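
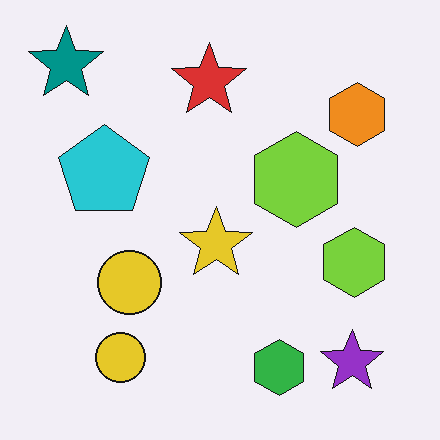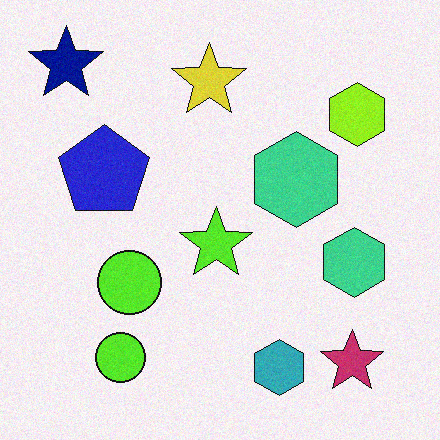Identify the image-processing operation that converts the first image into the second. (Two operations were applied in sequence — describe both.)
Hue-shifted by a small amount, then degraded with light additive noise.

Every shape's color has rotated by the same amount around the hue wheel — a uniform hue shift. Random speckle covers the whole image, including the flat background.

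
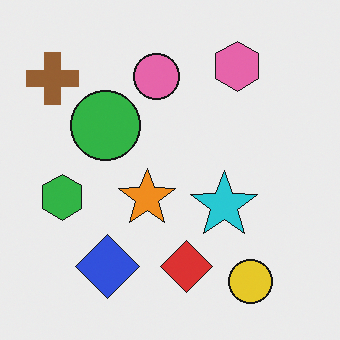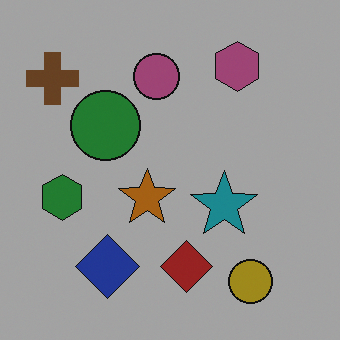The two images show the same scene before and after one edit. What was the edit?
Darkened a lot.

Every pixel — background and shapes alike — is uniformly darkened.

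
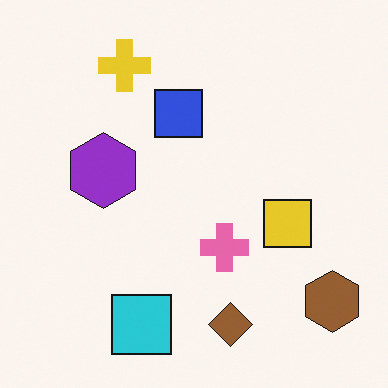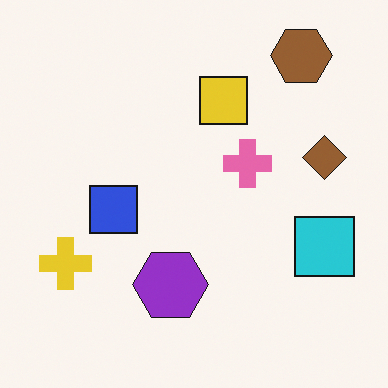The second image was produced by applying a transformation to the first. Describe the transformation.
The transformation is: rotated 90° counter-clockwise.

The brown hexagon sits in the bottom-right of the first image and the top-right of the second — consistent with a whole-image 90° counter-clockwise rotation.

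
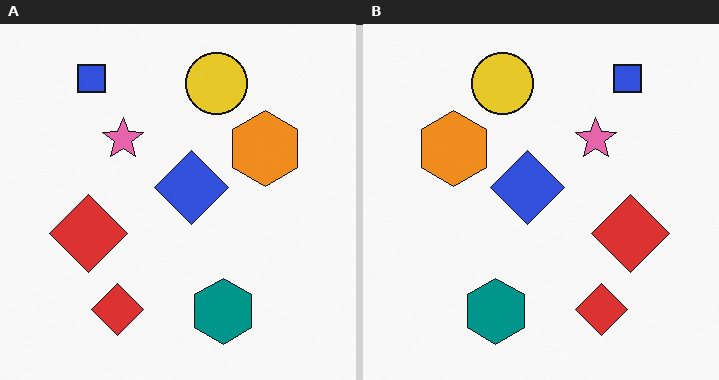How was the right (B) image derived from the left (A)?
The transformation is: flipped horizontally (left ↔ right).

The blue square is in the top-left of the left (A) image and the top-right of the right (B) — shapes on opposite sides of the vertical midline have swapped in a mirror flip.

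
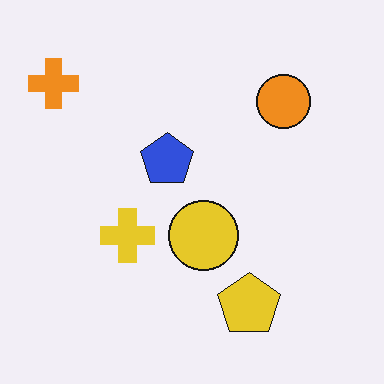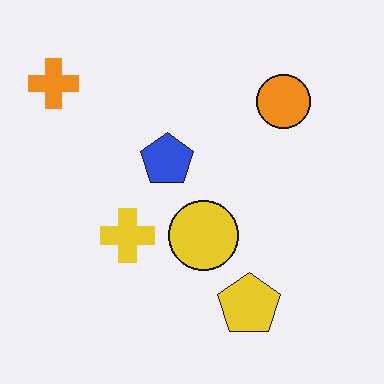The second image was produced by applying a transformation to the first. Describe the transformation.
This is the original image given moderate JPEG compression.

Blocky 8×8 compression artifacts appear around shape edges and the flat background shows ringing — characteristic JPEG degradation.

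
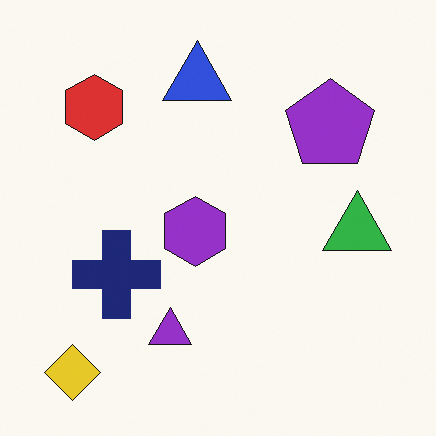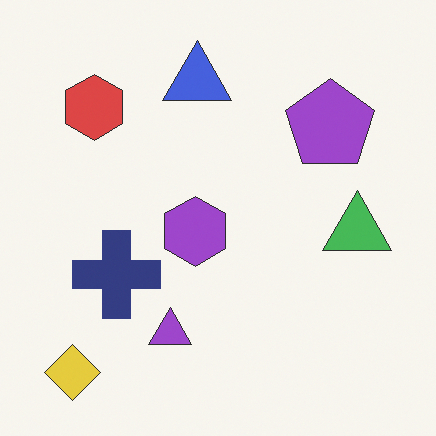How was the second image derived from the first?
It was given slightly reduced contrast.

Tones are pushed toward mid-grey across the whole image — a global contrast change.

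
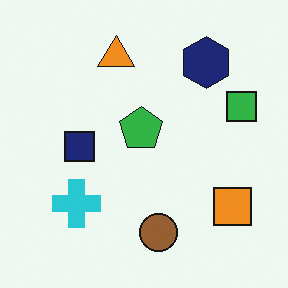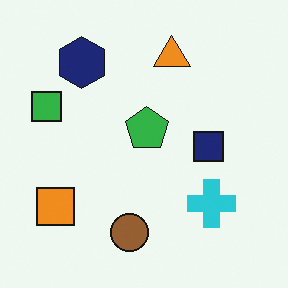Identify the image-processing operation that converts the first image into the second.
The second image is the first flipped horizontally (left ↔ right).

The green square is in the right of the first image and the left of the second — shapes on opposite sides of the vertical midline have swapped in a mirror flip.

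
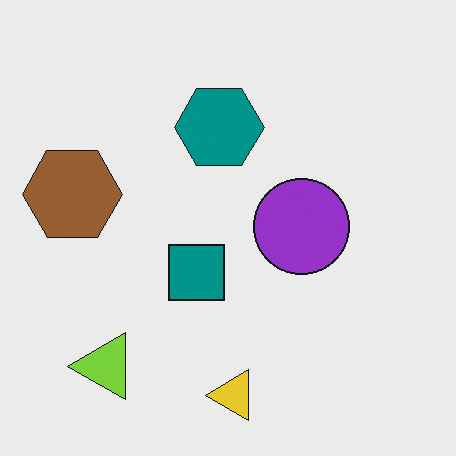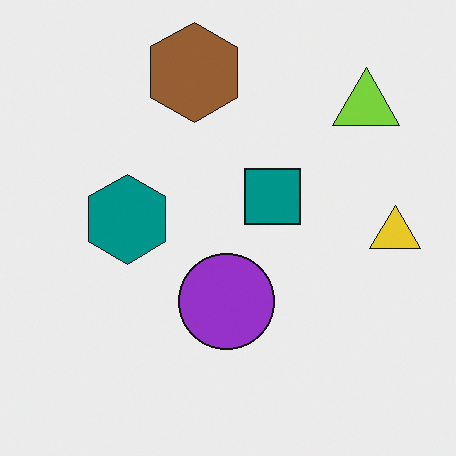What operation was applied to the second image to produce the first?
The first image is the second transposed (reflected across the top-left ↔ bottom-right diagonal).

Shapes have swapped their row and column positions — what was in the top-right is now in the bottom-left — a diagonal reflection.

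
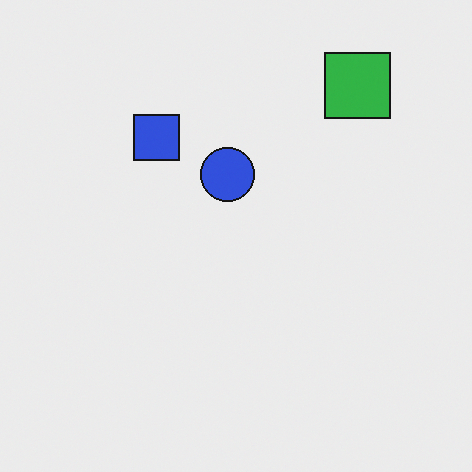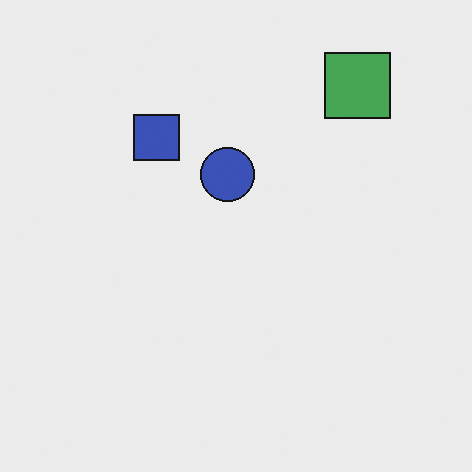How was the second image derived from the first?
This is the original image slightly desaturated.

All colors are more muted and greyish — a global saturation change.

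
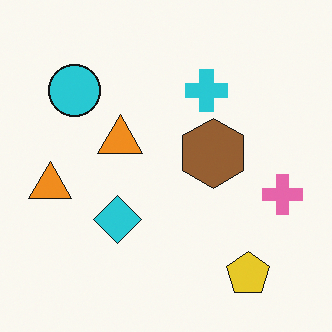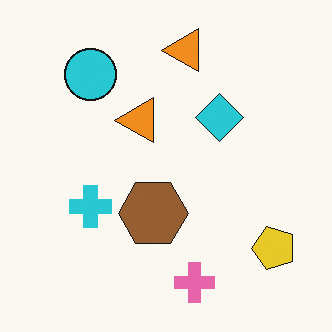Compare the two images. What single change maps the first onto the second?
The transformation is: transposed (reflected across the top-left ↔ bottom-right diagonal).

Shapes have swapped their row and column positions — what was in the top-right is now in the bottom-left — a diagonal reflection.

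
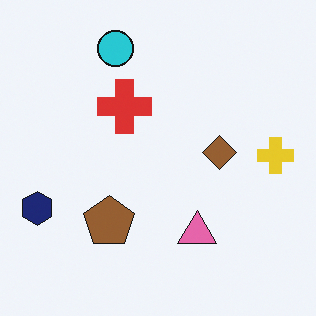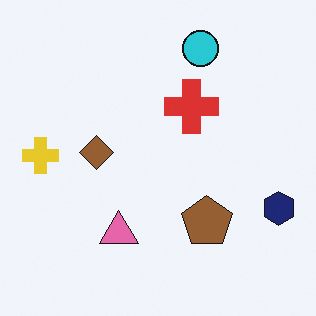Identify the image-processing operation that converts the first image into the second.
The second image is the first flipped horizontally (left ↔ right).

The navy hexagon is in the left of the first image and the right of the second — shapes on opposite sides of the vertical midline have swapped in a mirror flip.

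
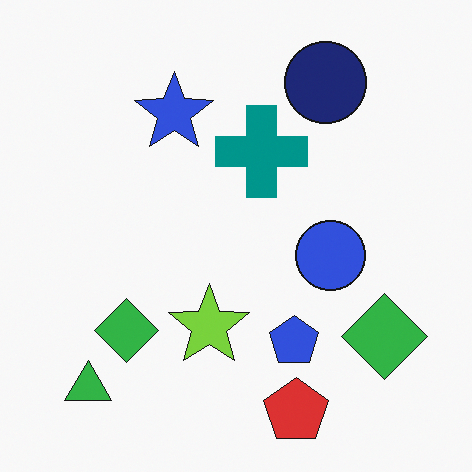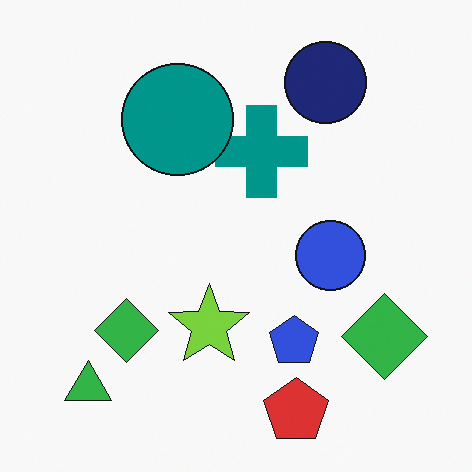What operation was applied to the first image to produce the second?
It was overlaid with an additional teal circle.

A teal circle appears in the second image that is absent from the first.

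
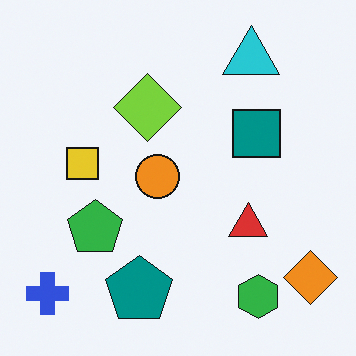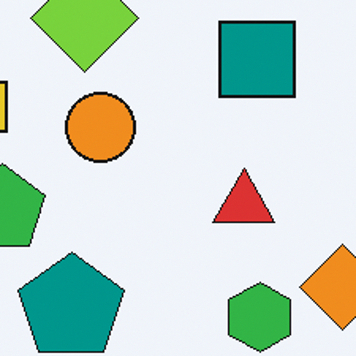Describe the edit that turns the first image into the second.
The transformation is: cropped slightly and scaled back up.

The visible shapes are larger and the field of view is narrower; shapes near the original edges may be partly or wholly outside the frame — a crop-and-rescale.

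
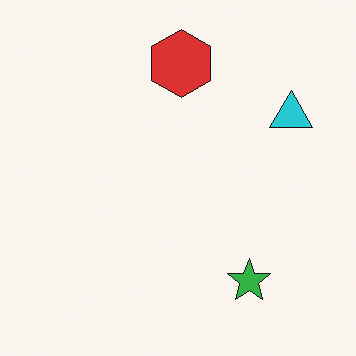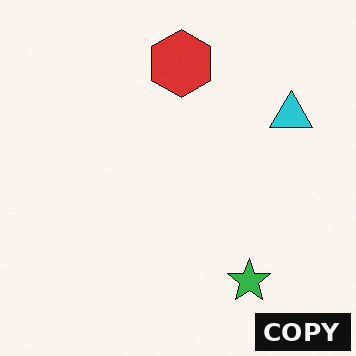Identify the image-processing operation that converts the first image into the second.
The image was watermarked with the text "COPY" in the lower-right corner.

A dark label reading "COPY" appears in the lower-right corner.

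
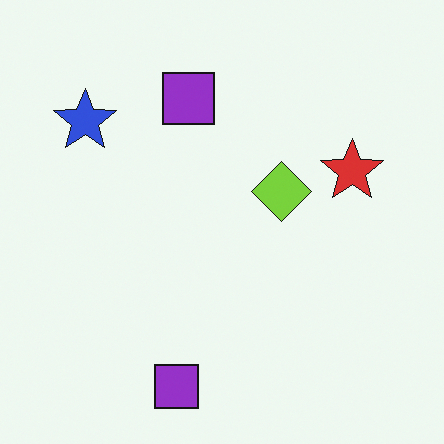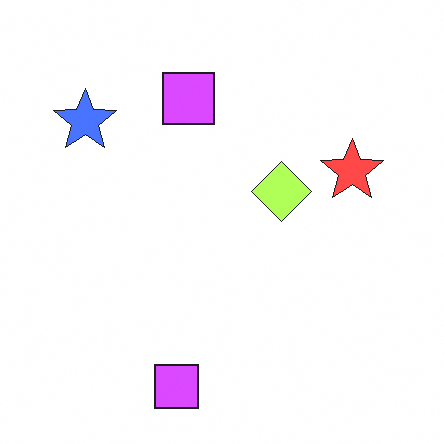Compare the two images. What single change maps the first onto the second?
Brightened a lot.

Every pixel — background and shapes alike — is uniformly brightened.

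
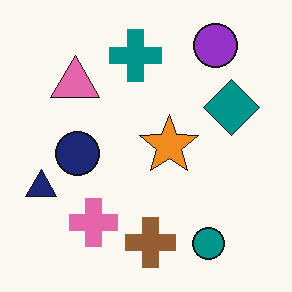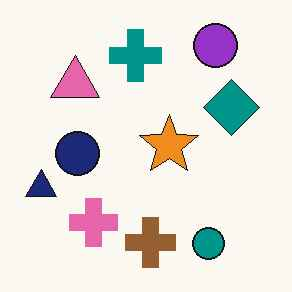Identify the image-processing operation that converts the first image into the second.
The image was given moderate JPEG compression.

Blocky 8×8 compression artifacts appear around shape edges and the flat background shows ringing — characteristic JPEG degradation.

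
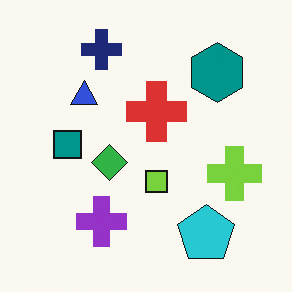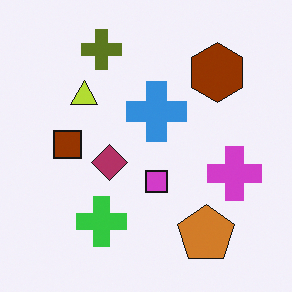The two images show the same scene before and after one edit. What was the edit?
The second image is the first hue-shifted by a large amount.

Every shape's color has rotated by the same amount around the hue wheel — a uniform hue shift.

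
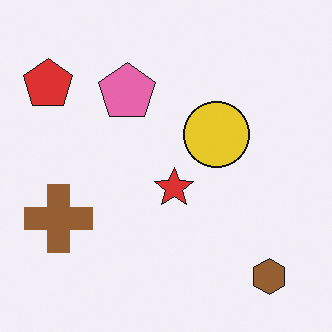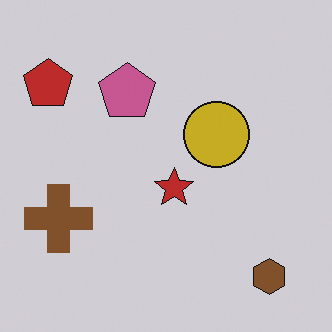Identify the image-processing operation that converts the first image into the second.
It was slightly darkened.

Every pixel — background and shapes alike — is uniformly darkened.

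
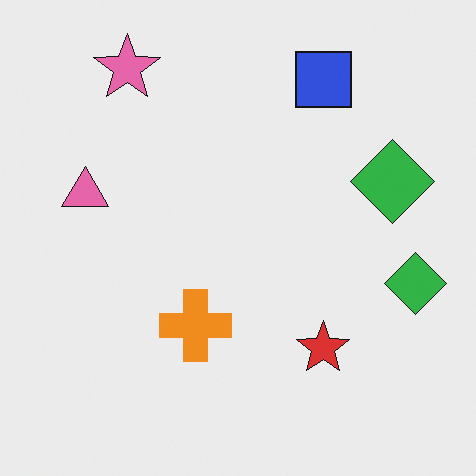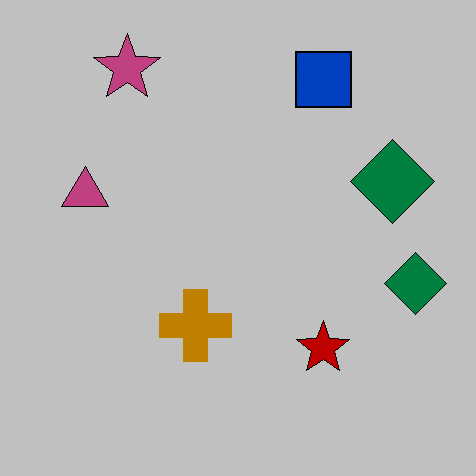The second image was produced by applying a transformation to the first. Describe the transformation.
The image was heavily posterized to just a handful of flat colors.

Each flat color has snapped to a coarser quantized level — most visibly, the near-white background has dropped to a flat grey.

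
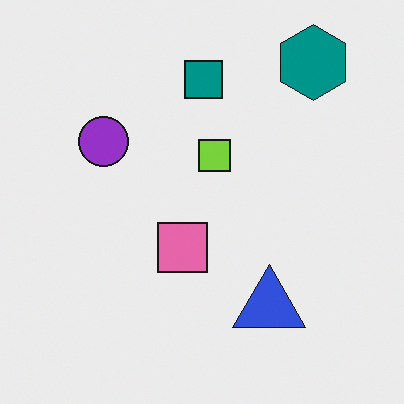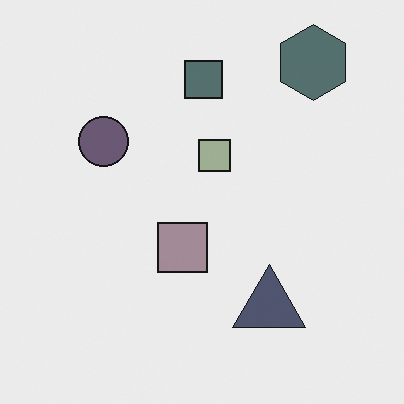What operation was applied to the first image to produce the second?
It was made much more muted (saturation change).

All colors are more muted and greyish — a global saturation change.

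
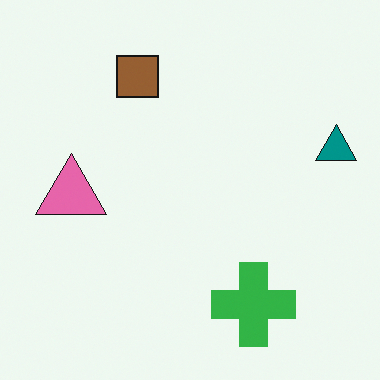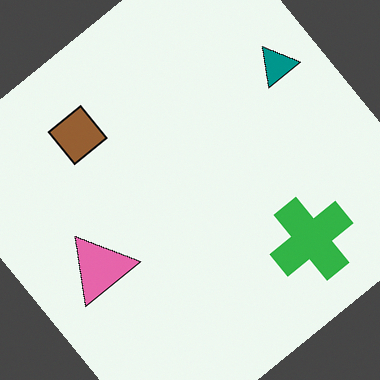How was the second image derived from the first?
The second image is the first rotated counter-clockwise by a large amount — several tens of degrees.

Every shape is tilted by the same angle and the image corners show triangular fill wedges — a whole-image rotation by a non-right angle.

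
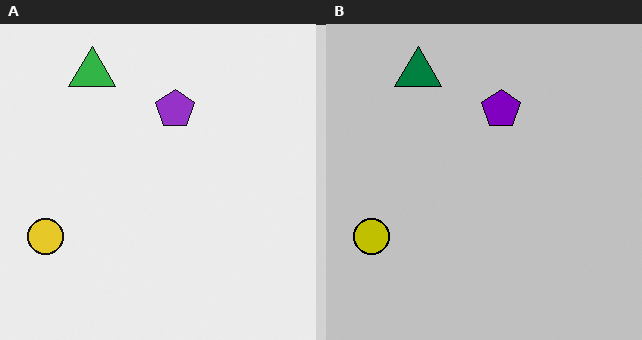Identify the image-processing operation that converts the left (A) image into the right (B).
Aggressively posterized.

Each flat color has snapped to a coarser quantized level — most visibly, the near-white background has dropped to a flat grey.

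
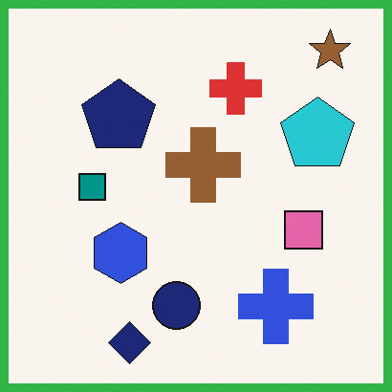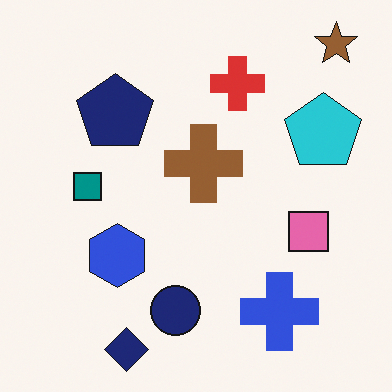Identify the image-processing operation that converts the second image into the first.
Framed with a green border.

A solid green frame runs around the edge of the first image, with the content slightly shrunk inside it.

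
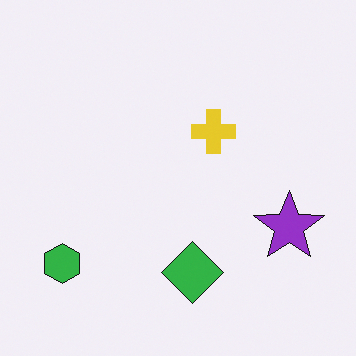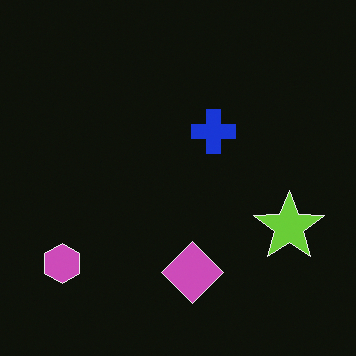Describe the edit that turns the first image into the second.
The transformation is: color-inverted (negative).

The light background has become dark and every shape's color is its complement — a photographic negative.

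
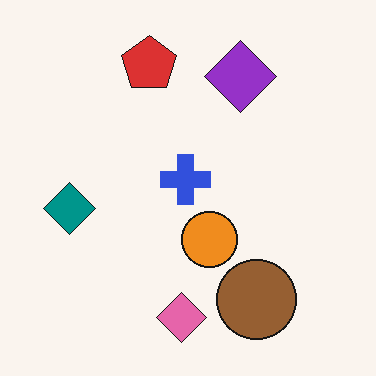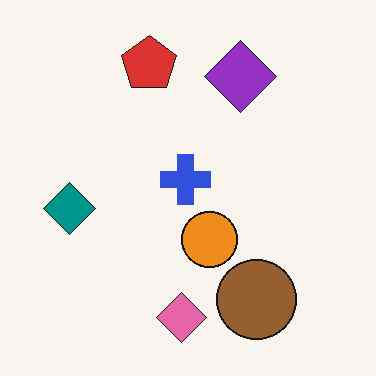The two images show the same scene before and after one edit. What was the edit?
The transformation is: JPEG-compressed with visible artifacts.

Blocky 8×8 compression artifacts appear around shape edges and the flat background shows ringing — characteristic JPEG degradation.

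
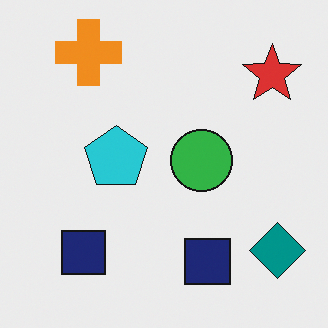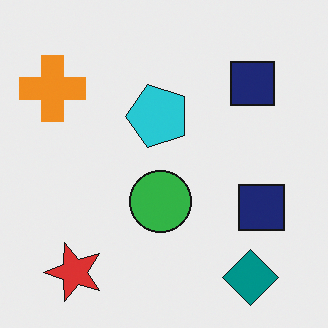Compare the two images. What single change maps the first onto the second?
Transposed (reflected across the top-left ↔ bottom-right diagonal).

Shapes have swapped their row and column positions — what was in the top-right is now in the bottom-left — a diagonal reflection.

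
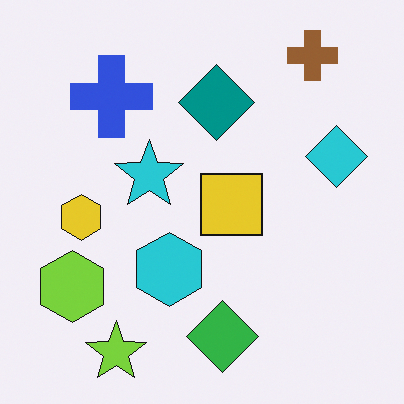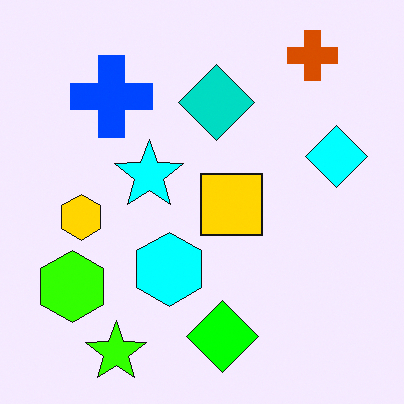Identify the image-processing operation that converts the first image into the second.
The transformation is: made much more vivid (saturation change).

All colors are more vivid — a global saturation change.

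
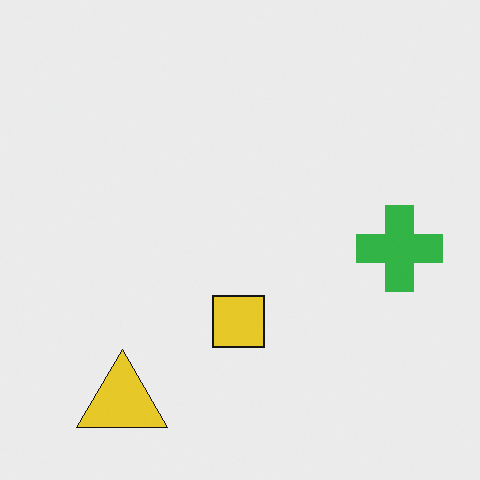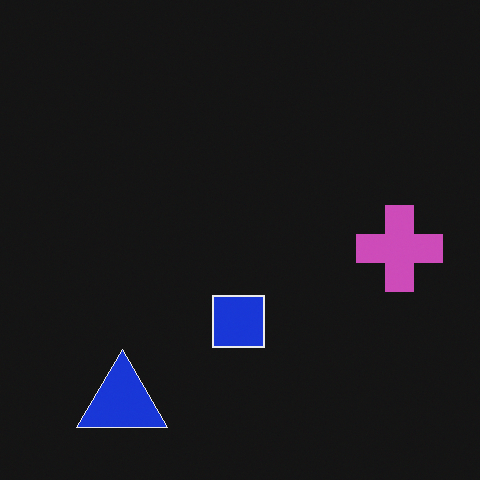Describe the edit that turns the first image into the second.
It was color-inverted (negative).

The light background has become dark and every shape's color is its complement — a photographic negative.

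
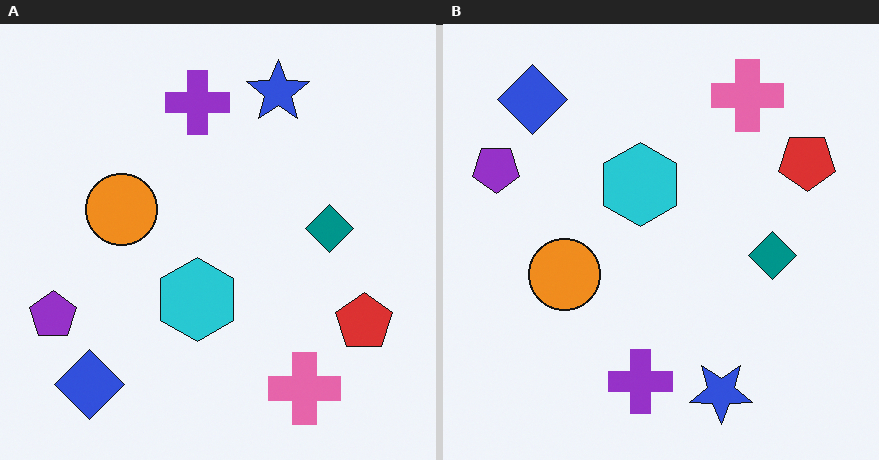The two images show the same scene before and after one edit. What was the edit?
This is the original image flipped vertically (top ↔ bottom).

The blue star is in the top of the left (A) image and the bottom of the right (B) — shapes on opposite sides of the horizontal midline have swapped in a mirror flip.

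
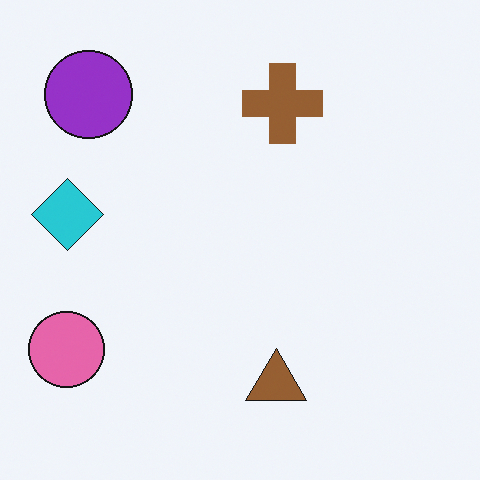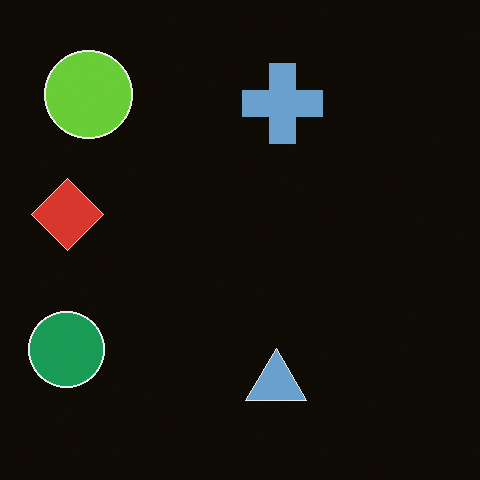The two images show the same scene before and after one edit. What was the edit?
The second image is the first color-inverted (negative).

The light background has become dark and every shape's color is its complement — a photographic negative.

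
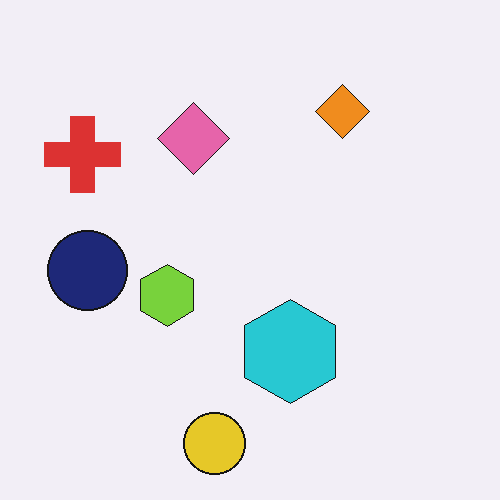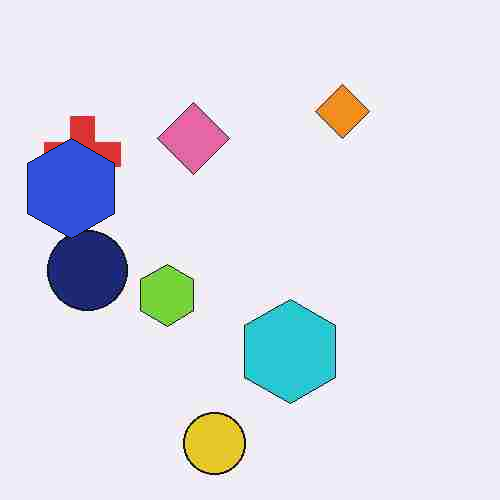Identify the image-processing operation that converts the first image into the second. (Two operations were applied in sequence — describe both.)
Heavily JPEG-compressed with obvious blocking artifacts, then overlaid with an additional blue hexagon.

Blocky 8×8 compression artifacts appear around shape edges and the flat background shows ringing — characteristic JPEG degradation. A blue hexagon appears in the second image that is absent from the first.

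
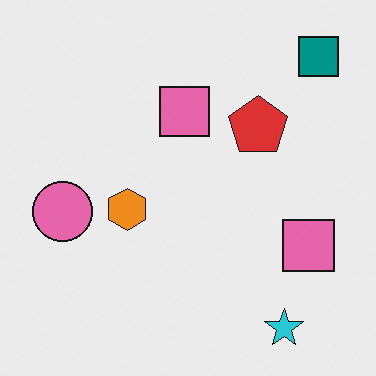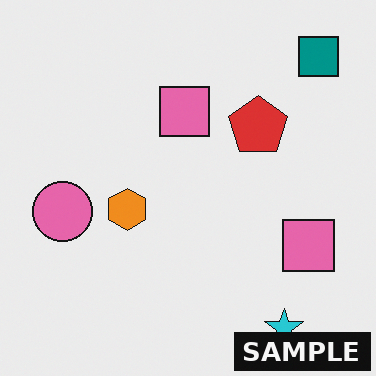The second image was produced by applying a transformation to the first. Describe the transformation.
The image was watermarked with the text "SAMPLE" in the lower-right corner.

A dark label reading "SAMPLE" appears in the lower-right corner.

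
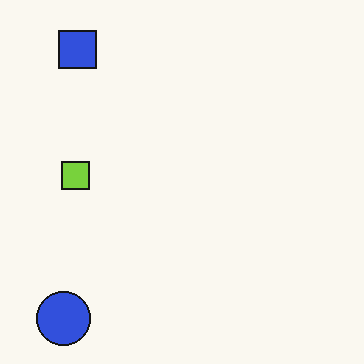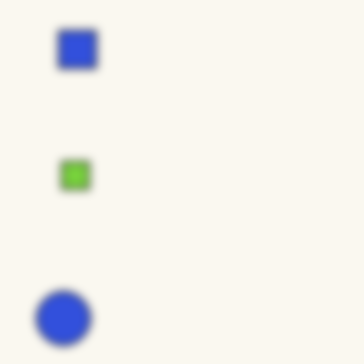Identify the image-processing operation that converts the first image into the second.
This is the original image moderately blurred.

Shape edges and outlines are uniformly softened across the whole image.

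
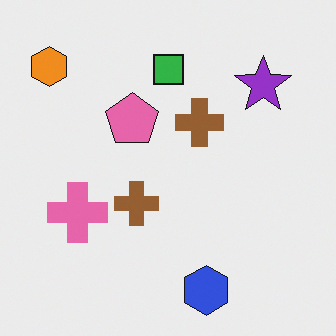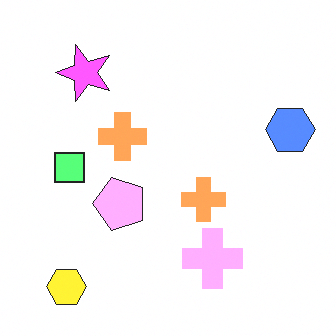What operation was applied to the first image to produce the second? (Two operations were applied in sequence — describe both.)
It was brightened a lot, then rotated 90° counter-clockwise.

Every pixel — background and shapes alike — is uniformly brightened. The orange hexagon sits in the top-left of the first image and the bottom-left of the second — consistent with a whole-image 90° counter-clockwise rotation.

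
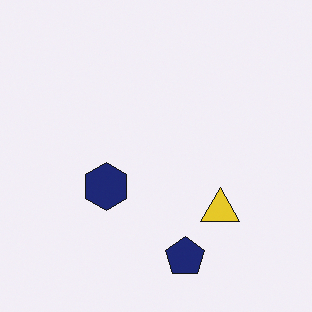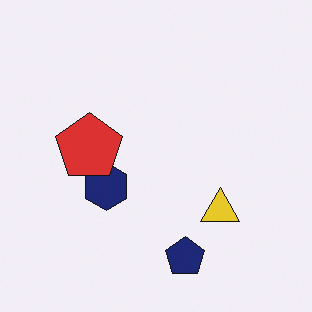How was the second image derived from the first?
The transformation is: overlaid with an additional red pentagon.

A red pentagon appears in the second image that is absent from the first.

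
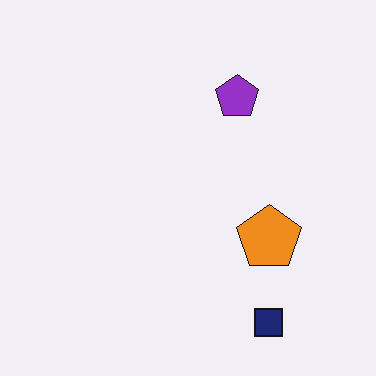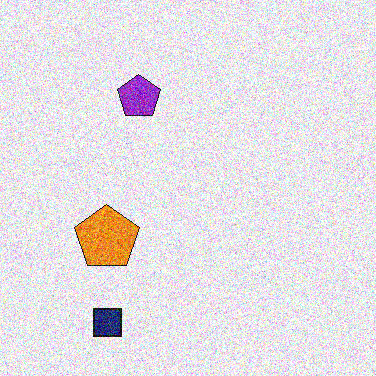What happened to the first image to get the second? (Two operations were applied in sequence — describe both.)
This is the original image degraded with a thick layer of grain, then flipped horizontally (left ↔ right).

Random speckle covers the whole image, including the flat background. The orange pentagon is in the right of the first image and the left of the second — shapes on opposite sides of the vertical midline have swapped in a mirror flip.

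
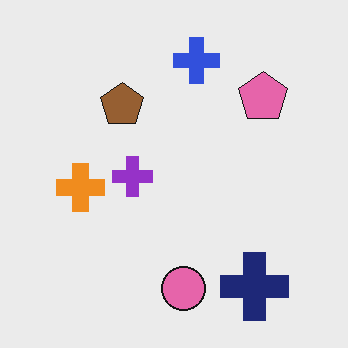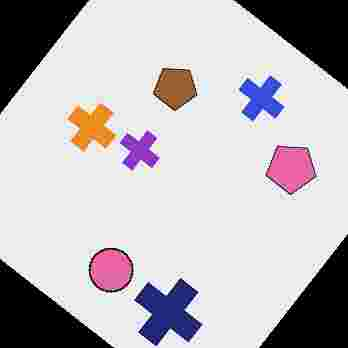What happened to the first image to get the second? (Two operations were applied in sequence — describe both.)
The image was rotated clockwise by a large amount — several tens of degrees, then degraded with heavy JPEG compression.

Every shape is tilted by the same angle and the image corners show triangular fill wedges — a whole-image rotation by a non-right angle. Blocky 8×8 compression artifacts appear around shape edges and the flat background shows ringing — characteristic JPEG degradation.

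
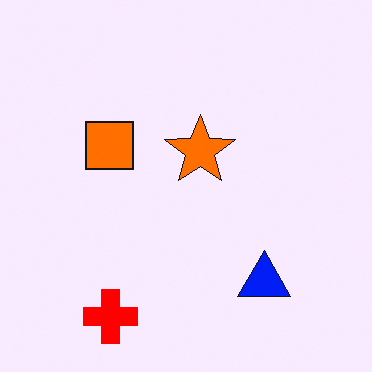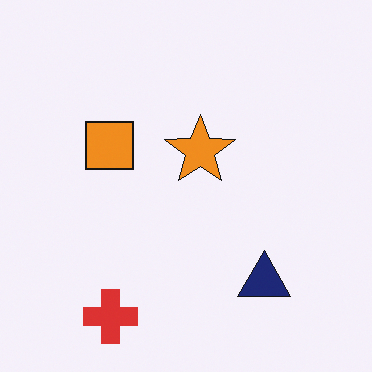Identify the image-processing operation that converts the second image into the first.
This is the original image heavily oversaturated.

All colors are more vivid — a global saturation change.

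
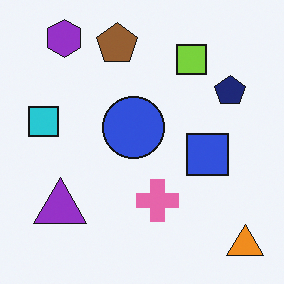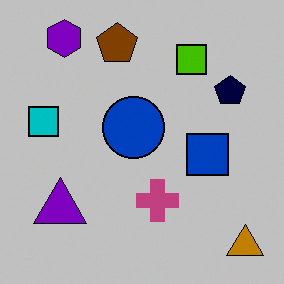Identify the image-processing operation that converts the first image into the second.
The image was heavily posterized to just a handful of flat colors.

Each flat color has snapped to a coarser quantized level — most visibly, the near-white background has dropped to a flat grey.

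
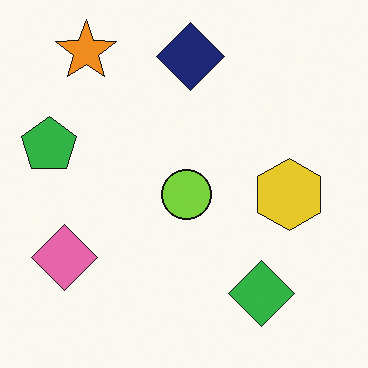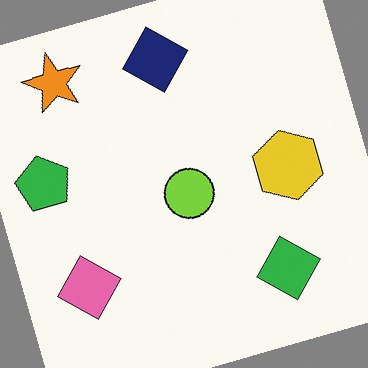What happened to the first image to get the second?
The transformation is: rotated counter-clockwise by a moderate amount.

Every shape is tilted by the same angle and the image corners show triangular fill wedges — a whole-image rotation by a non-right angle.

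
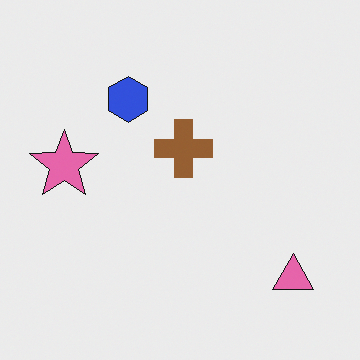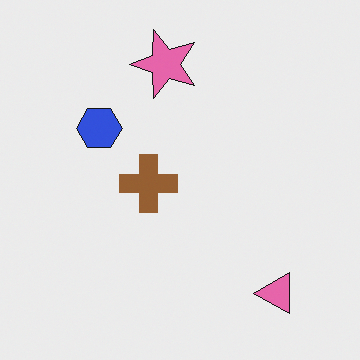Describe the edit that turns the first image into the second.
The second image is the first transposed (reflected across the top-left ↔ bottom-right diagonal).

Shapes have swapped their row and column positions — what was in the top-right is now in the bottom-left — a diagonal reflection.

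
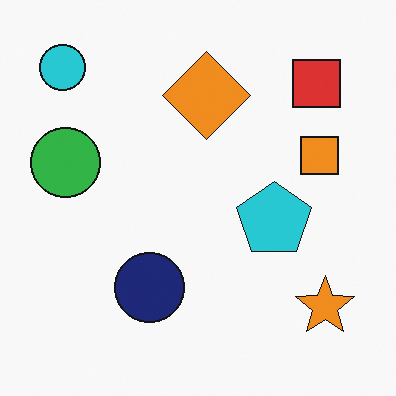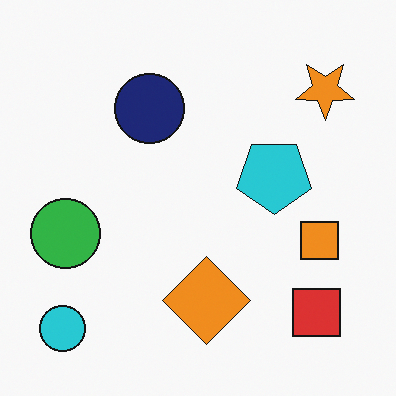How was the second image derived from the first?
This is the original image flipped vertically (top ↔ bottom).

The cyan circle is in the top-left of the first image and the bottom-left of the second — shapes on opposite sides of the horizontal midline have swapped in a mirror flip.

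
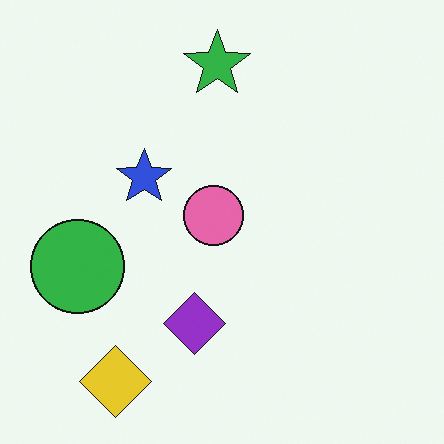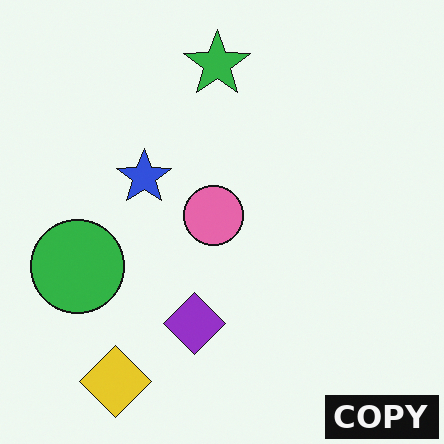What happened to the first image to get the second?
This is the original image watermarked with the text "COPY" in the lower-right corner.

A dark label reading "COPY" appears in the lower-right corner.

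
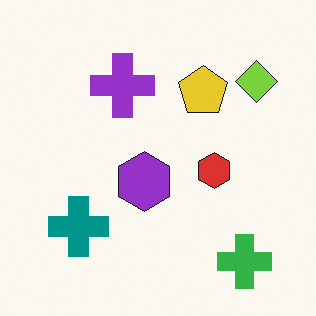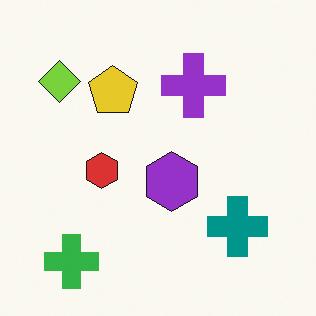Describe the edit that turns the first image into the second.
Flipped horizontally (left ↔ right).

The lime diamond is in the top-right of the first image and the top-left of the second — shapes on opposite sides of the vertical midline have swapped in a mirror flip.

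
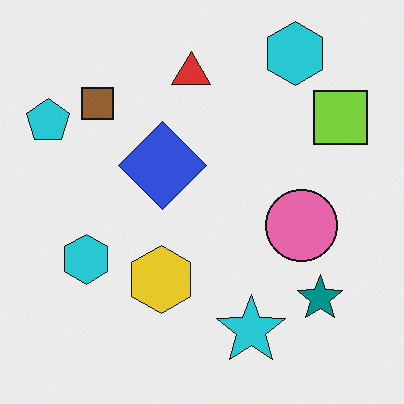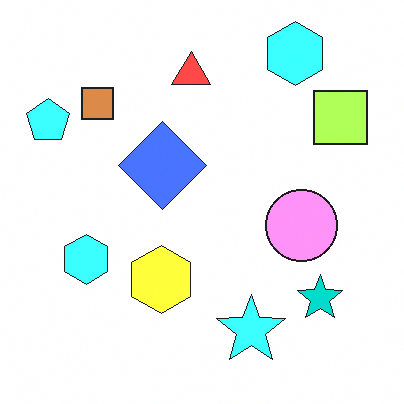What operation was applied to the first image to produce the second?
The second image is the first brightened a lot.

Every pixel — background and shapes alike — is uniformly brightened.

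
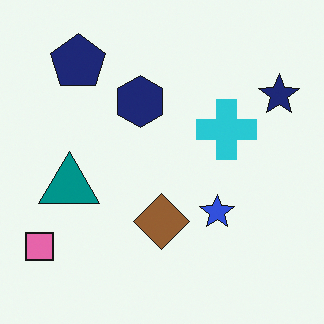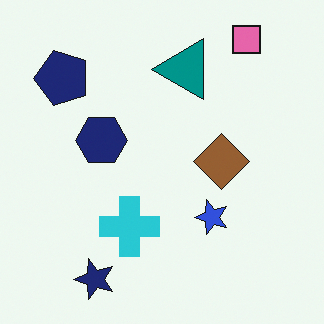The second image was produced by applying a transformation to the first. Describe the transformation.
The image was transposed (reflected across the top-left ↔ bottom-right diagonal).

Shapes have swapped their row and column positions — what was in the top-right is now in the bottom-left — a diagonal reflection.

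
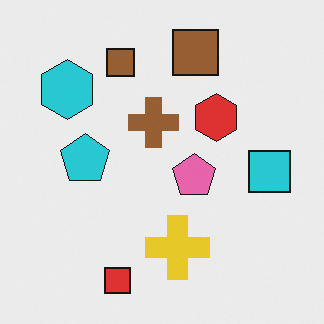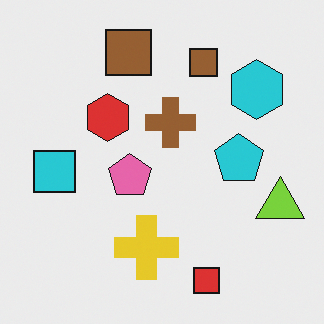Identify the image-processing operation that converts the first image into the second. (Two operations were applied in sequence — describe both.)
This is the original image flipped horizontally (left ↔ right), then overlaid with an additional lime triangle.

The cyan square is in the right of the first image and the left of the second — shapes on opposite sides of the vertical midline have swapped in a mirror flip. A lime triangle appears in the second image that is absent from the first.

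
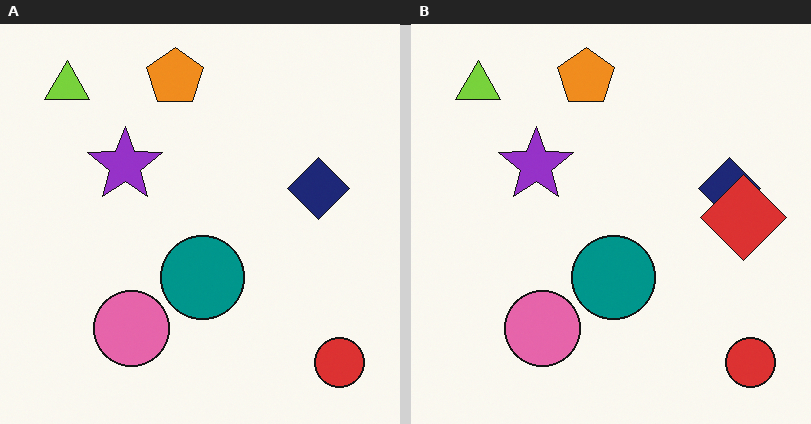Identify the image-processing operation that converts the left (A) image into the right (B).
This is the original image overlaid with an additional red diamond.

A red diamond appears in the right (B) image that is absent from the left (A).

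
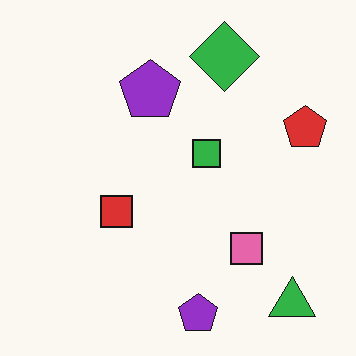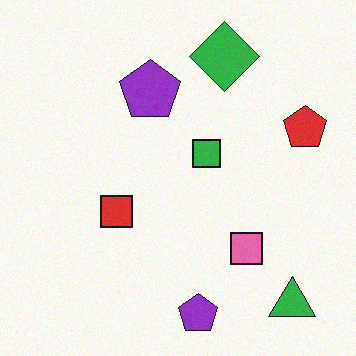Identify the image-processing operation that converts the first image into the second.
The image was degraded with a light layer of grain.

Random speckle covers the whole image, including the flat background.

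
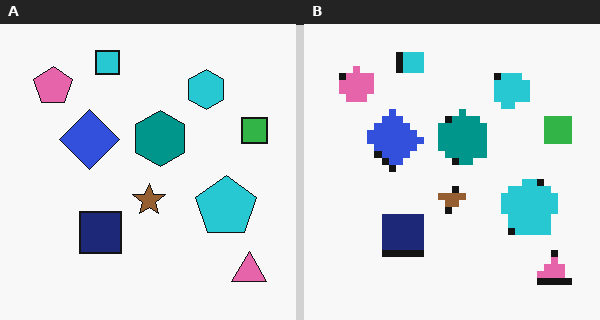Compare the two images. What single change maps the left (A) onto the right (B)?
Moderately pixelated.

Shapes are reduced to large square blocks; fine edges and outlines are lost — a downscale-then-upscale (mosaic) effect.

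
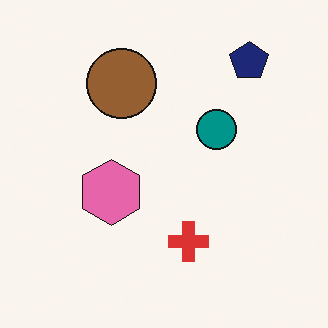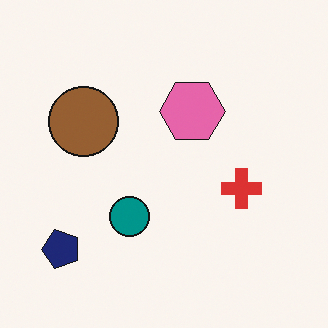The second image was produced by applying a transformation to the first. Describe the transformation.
This is the original image transposed (reflected across the top-left ↔ bottom-right diagonal).

Shapes have swapped their row and column positions — what was in the top-right is now in the bottom-left — a diagonal reflection.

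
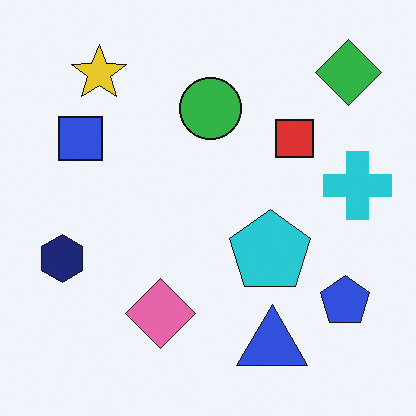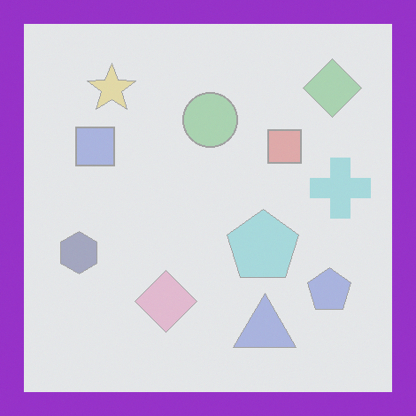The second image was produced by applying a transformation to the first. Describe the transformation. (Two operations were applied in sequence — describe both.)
The second image is the first given much lower contrast, then framed with a purple border.

Tones are pushed toward mid-grey across the whole image — a global contrast change. A solid purple frame runs around the edge of the second image, with the content slightly shrunk inside it.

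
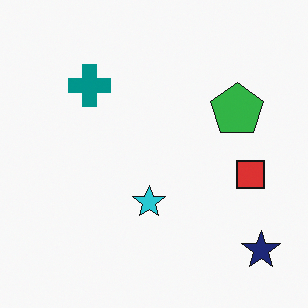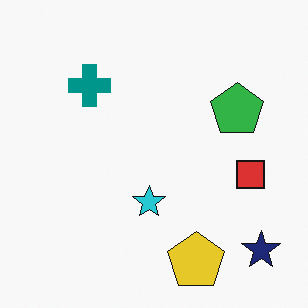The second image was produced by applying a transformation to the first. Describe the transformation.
The image was overlaid with an additional yellow pentagon.

A yellow pentagon appears in the second image that is absent from the first.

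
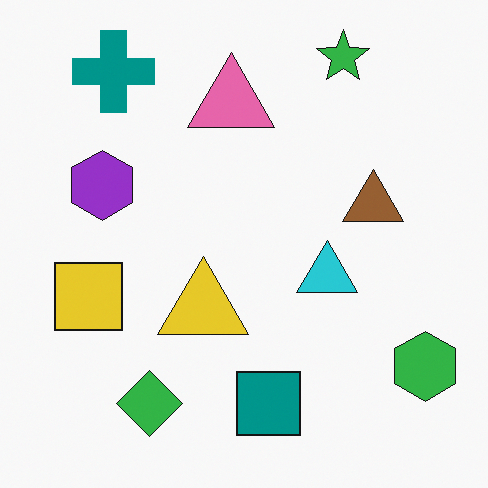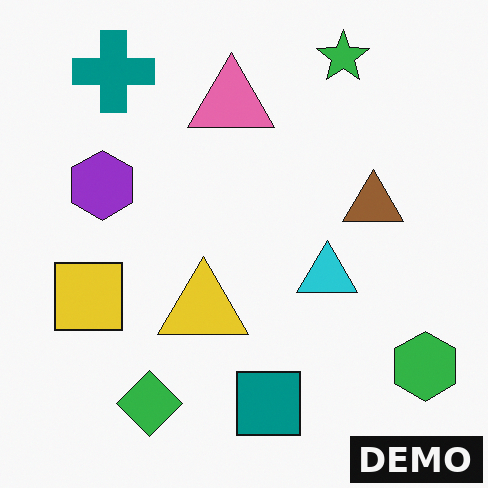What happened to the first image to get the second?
It was watermarked with the text "DEMO" in the lower-right corner.

A dark label reading "DEMO" appears in the lower-right corner.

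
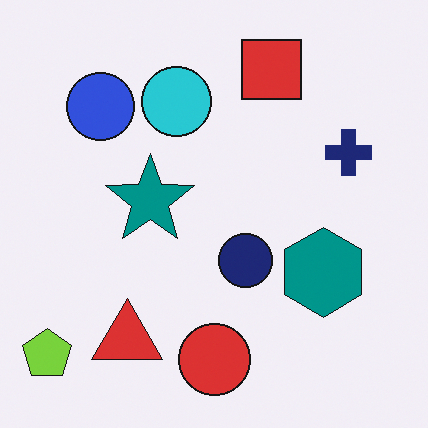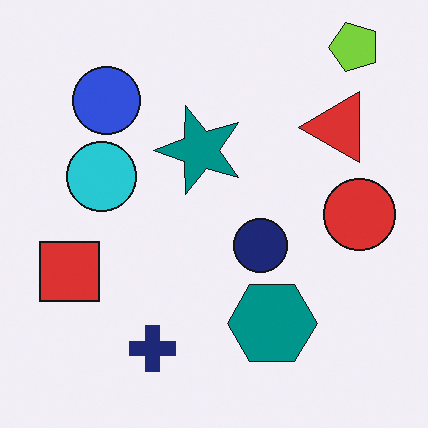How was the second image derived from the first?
The image was transposed (reflected across the top-left ↔ bottom-right diagonal).

Shapes have swapped their row and column positions — what was in the top-right is now in the bottom-left — a diagonal reflection.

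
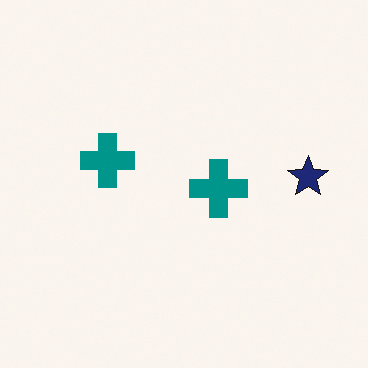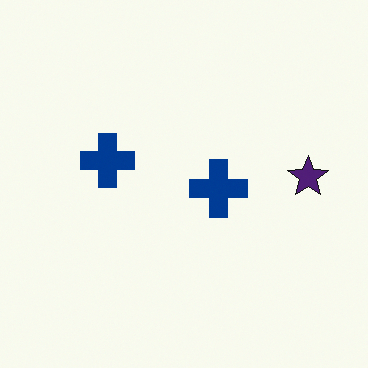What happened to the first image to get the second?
The second image is the first hue-shifted by a small amount.

Every shape's color has rotated by the same amount around the hue wheel — a uniform hue shift.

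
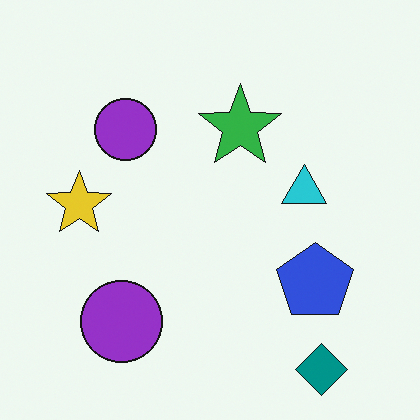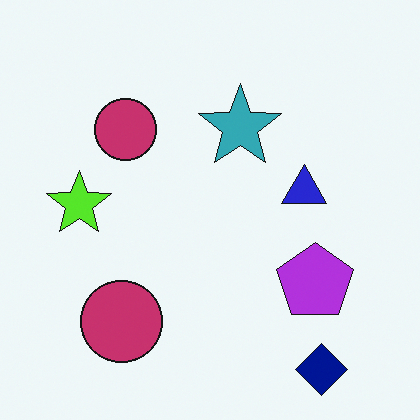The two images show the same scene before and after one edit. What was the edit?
The image was hue-shifted slightly.

Every shape's color has rotated by the same amount around the hue wheel — a uniform hue shift.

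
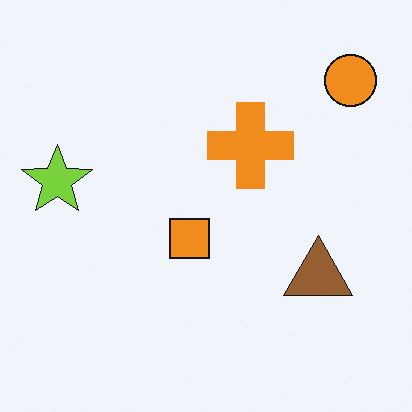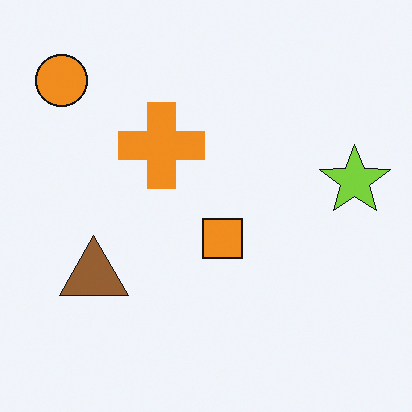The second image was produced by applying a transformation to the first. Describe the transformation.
Flipped horizontally (left ↔ right).

The lime star is in the left of the first image and the right of the second — shapes on opposite sides of the vertical midline have swapped in a mirror flip.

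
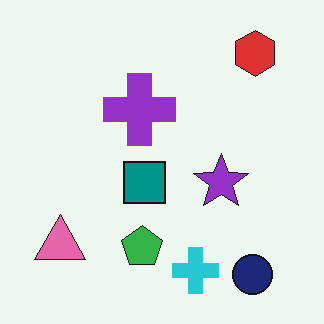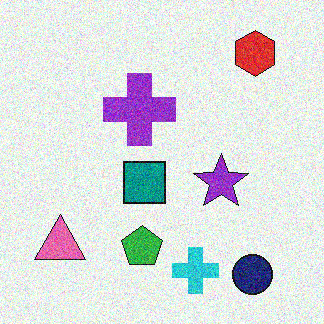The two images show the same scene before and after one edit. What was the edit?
Degraded with moderate additive noise.

Random speckle covers the whole image, including the flat background.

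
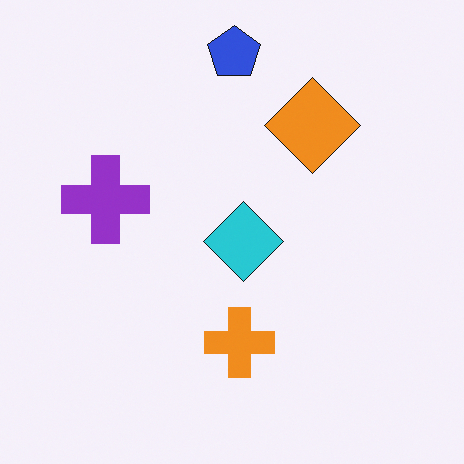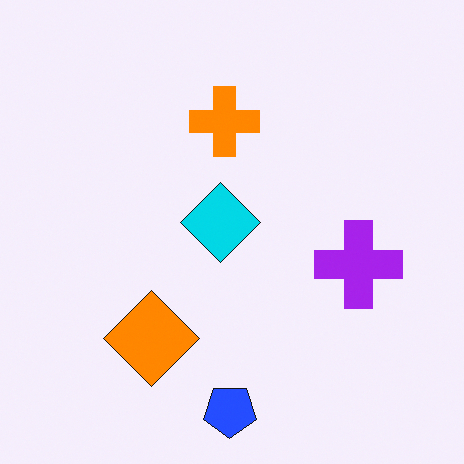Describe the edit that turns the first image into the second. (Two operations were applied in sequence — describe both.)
The image was slightly oversaturated, then rotated 180°.

All colors are more vivid — a global saturation change. The blue pentagon sits in the top of the first image and the bottom of the second — consistent with a whole-image 180° rotation.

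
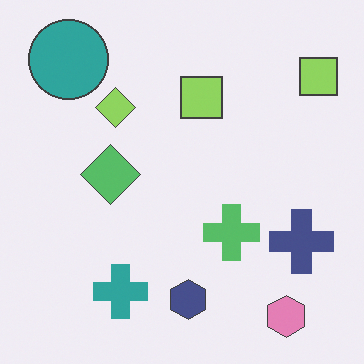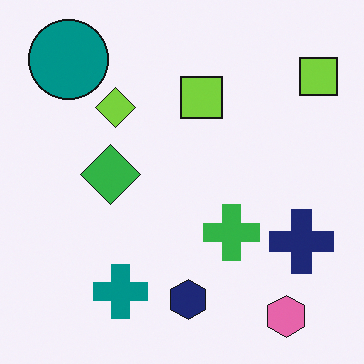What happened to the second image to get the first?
This is the original image given slightly reduced contrast.

Tones are pushed toward mid-grey across the whole image — a global contrast change.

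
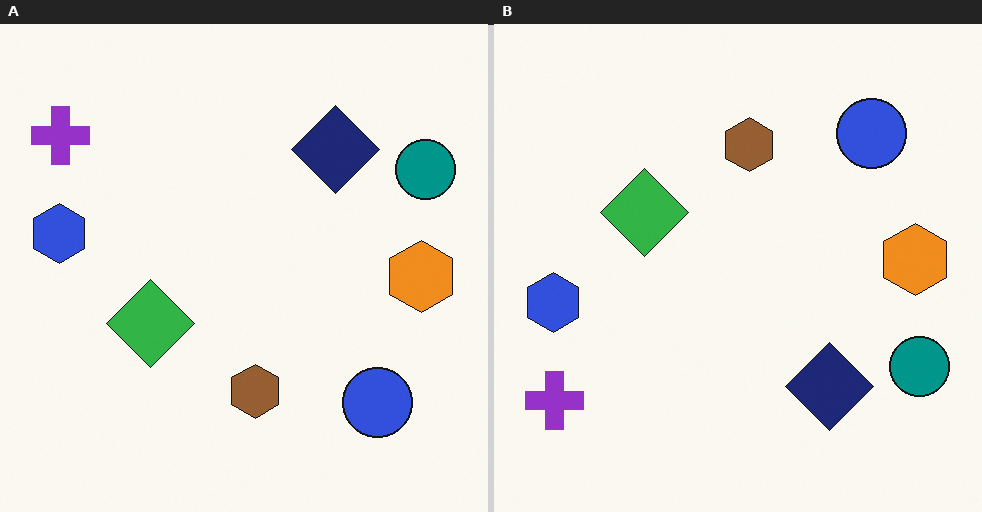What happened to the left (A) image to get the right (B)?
The right (B) image is the left (A) flipped vertically (top ↔ bottom).

The blue circle is in the bottom-right of the left (A) image and the top-right of the right (B) — shapes on opposite sides of the horizontal midline have swapped in a mirror flip.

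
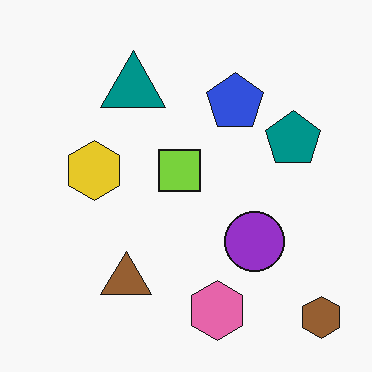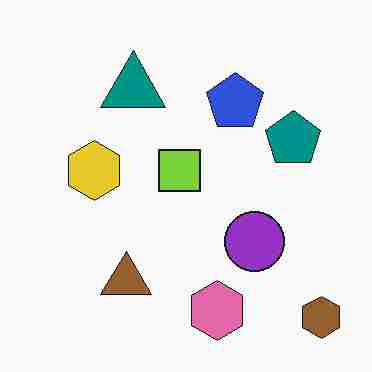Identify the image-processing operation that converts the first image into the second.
The transformation is: heavily JPEG-compressed with obvious blocking artifacts.

Blocky 8×8 compression artifacts appear around shape edges and the flat background shows ringing — characteristic JPEG degradation.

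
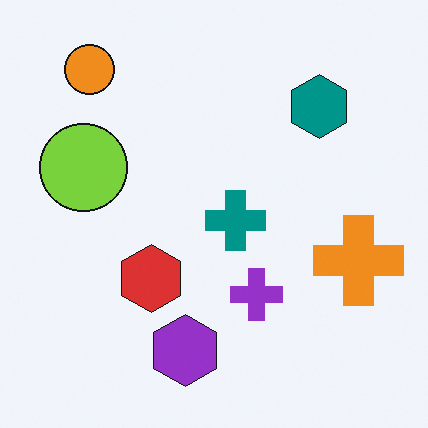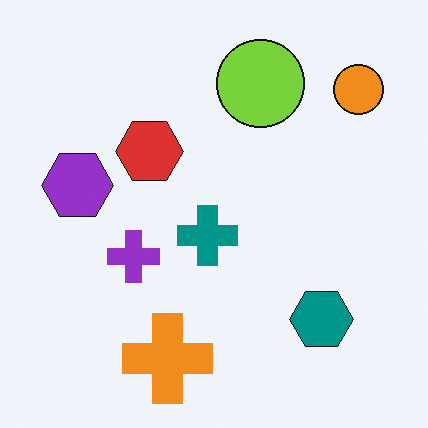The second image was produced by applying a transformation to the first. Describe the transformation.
Rotated 90° clockwise.

The orange circle sits in the top-left of the first image and the top-right of the second — consistent with a whole-image 90° clockwise rotation.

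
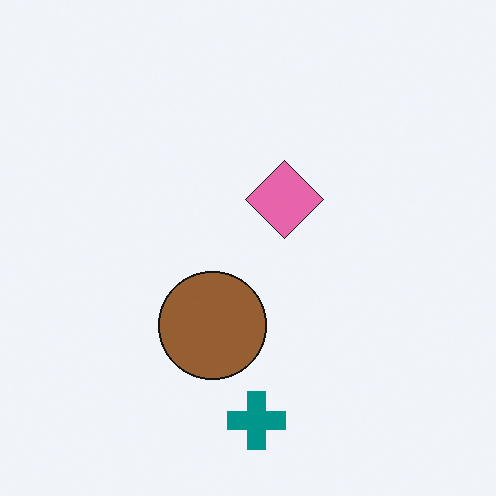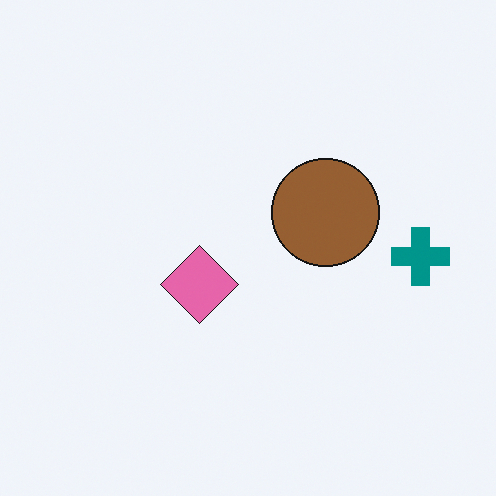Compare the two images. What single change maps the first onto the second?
It was transposed (reflected across the top-left ↔ bottom-right diagonal).

Shapes have swapped their row and column positions — what was in the top-right is now in the bottom-left — a diagonal reflection.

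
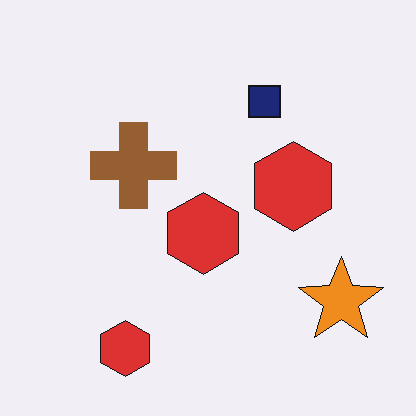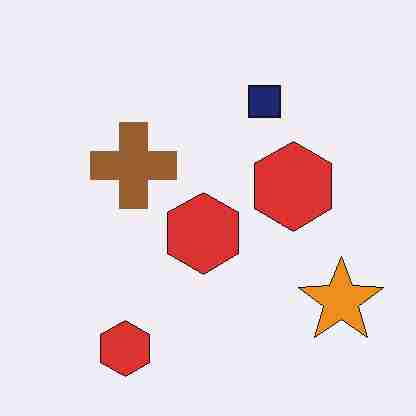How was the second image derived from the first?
Degraded with heavy JPEG compression.

Blocky 8×8 compression artifacts appear around shape edges and the flat background shows ringing — characteristic JPEG degradation.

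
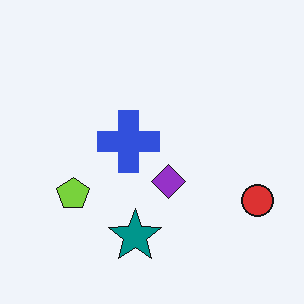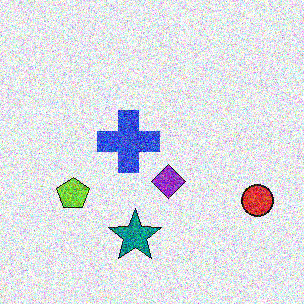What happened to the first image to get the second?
This is the original image degraded with heavy additive noise.

Random speckle covers the whole image, including the flat background.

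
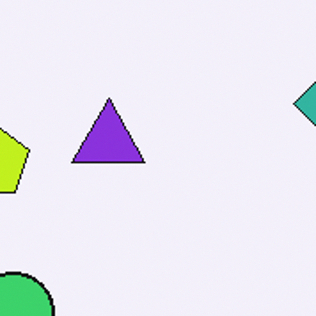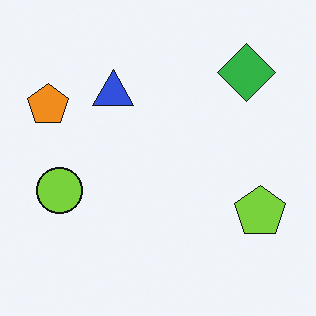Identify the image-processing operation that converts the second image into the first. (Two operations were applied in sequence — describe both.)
It was cropped tightly and scaled back up, then hue-shifted slightly.

The visible shapes are larger and the field of view is narrower; shapes near the original edges may be partly or wholly outside the frame — a crop-and-rescale. Every shape's color has rotated by the same amount around the hue wheel — a uniform hue shift.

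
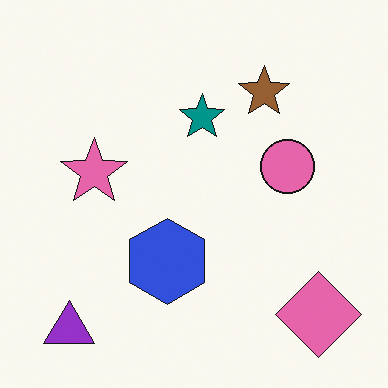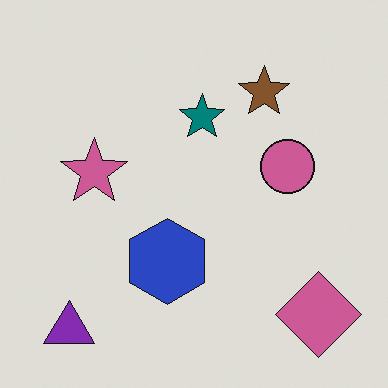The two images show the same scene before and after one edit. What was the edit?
The transformation is: slightly darkened.

Every pixel — background and shapes alike — is uniformly darkened.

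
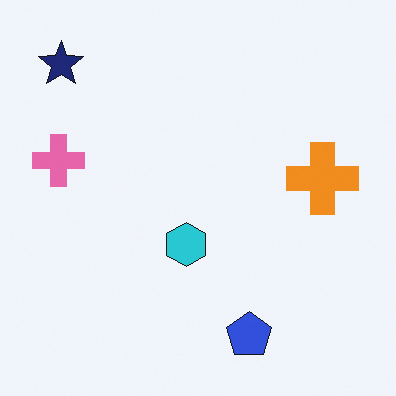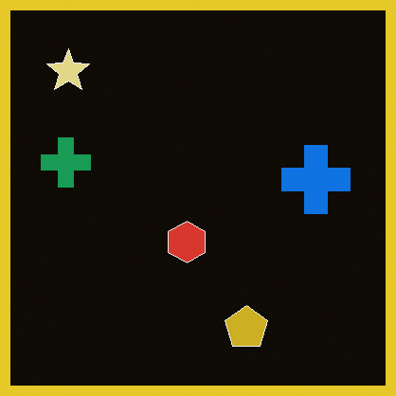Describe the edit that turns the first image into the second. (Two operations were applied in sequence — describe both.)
This is the original image color-inverted (negative), then framed with a yellow border.

The light background has become dark and every shape's color is its complement — a photographic negative. A solid yellow frame runs around the edge of the second image, with the content slightly shrunk inside it.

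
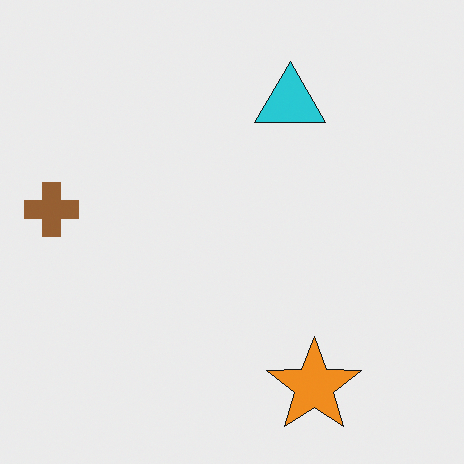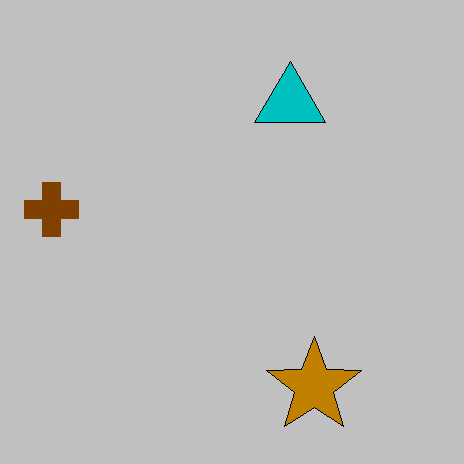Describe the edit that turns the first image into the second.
The second image is the first heavily posterized to just a handful of flat colors.

Each flat color has snapped to a coarser quantized level — most visibly, the near-white background has dropped to a flat grey.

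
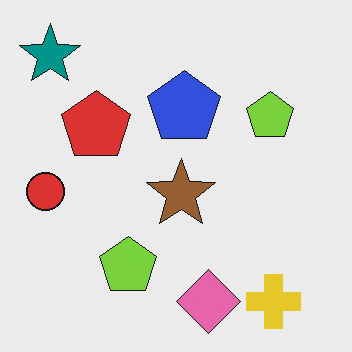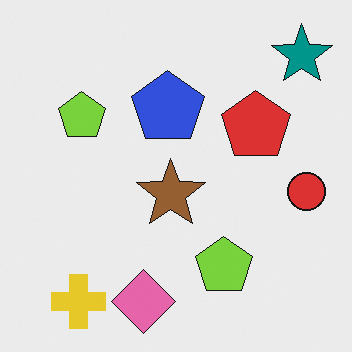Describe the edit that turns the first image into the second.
The transformation is: flipped horizontally (left ↔ right).

The red circle is in the left of the first image and the right of the second — shapes on opposite sides of the vertical midline have swapped in a mirror flip.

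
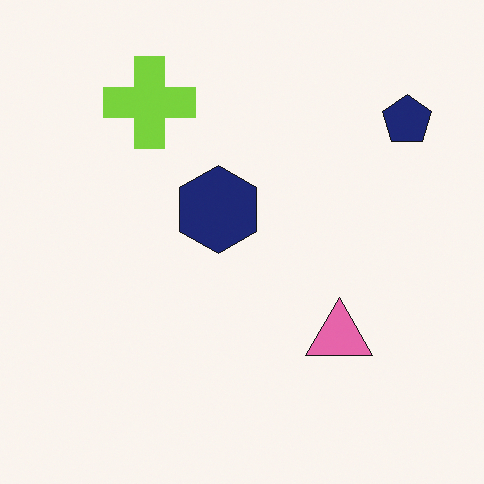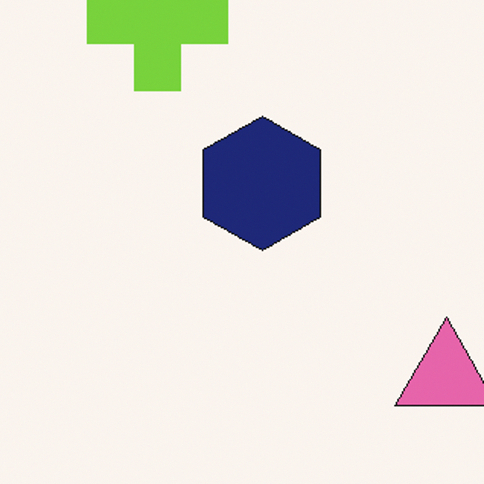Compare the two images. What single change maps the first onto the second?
This is the original image cropped slightly and scaled back up.

The visible shapes are larger and the field of view is narrower; shapes near the original edges may be partly or wholly outside the frame — a crop-and-rescale.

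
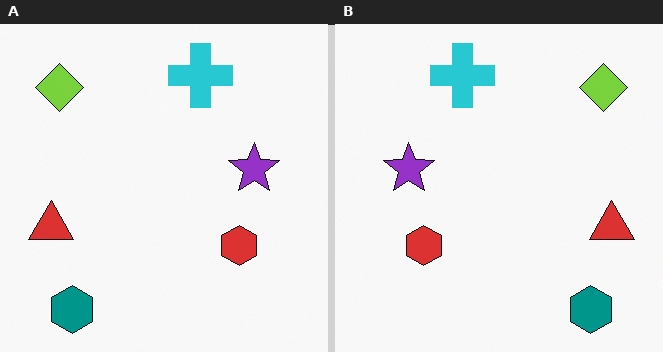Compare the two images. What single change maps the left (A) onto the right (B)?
The right (B) image is the left (A) flipped horizontally (left ↔ right).

The red triangle is in the left of the left (A) image and the right of the right (B) — shapes on opposite sides of the vertical midline have swapped in a mirror flip.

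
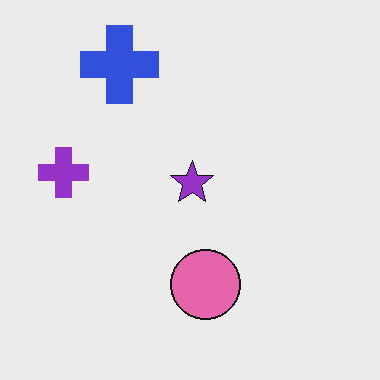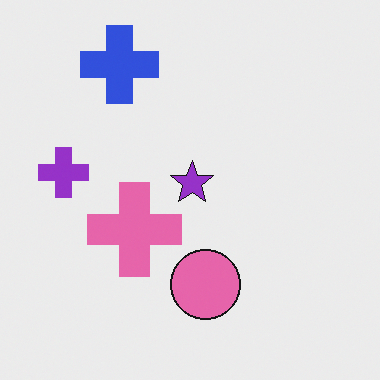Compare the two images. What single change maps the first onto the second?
Overlaid with an additional pink cross.

A pink cross appears in the second image that is absent from the first.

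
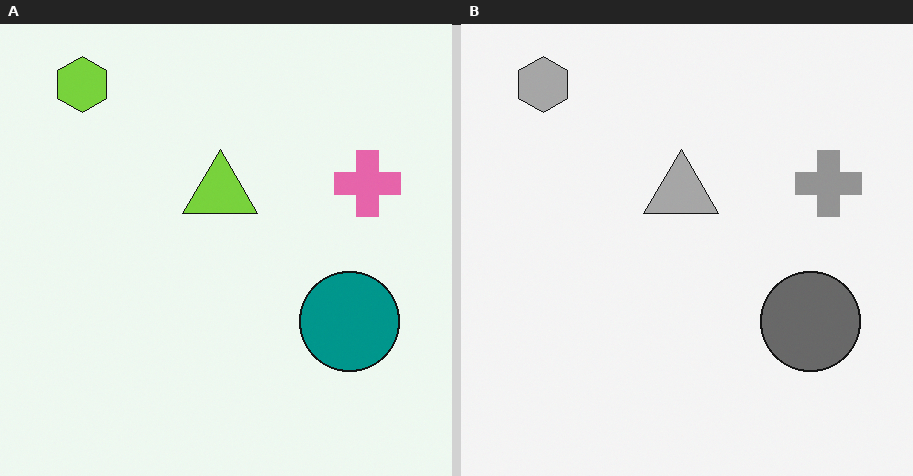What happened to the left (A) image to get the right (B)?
The right (B) image is the left (A) converted to grayscale.

All color is removed — every shape is now a shade of grey.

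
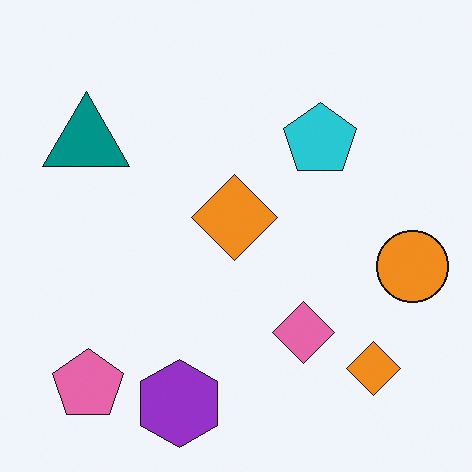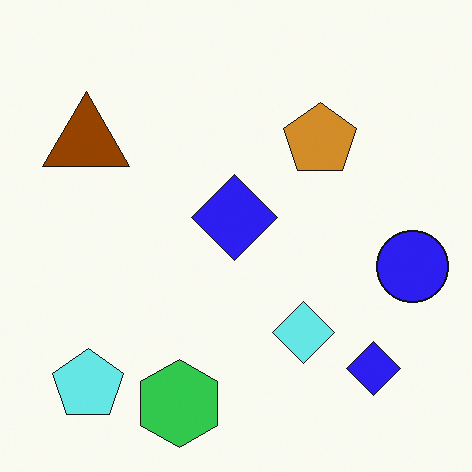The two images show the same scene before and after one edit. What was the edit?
The image was hue-shifted through roughly half the color wheel.

Every shape's color has rotated by the same amount around the hue wheel — a uniform hue shift.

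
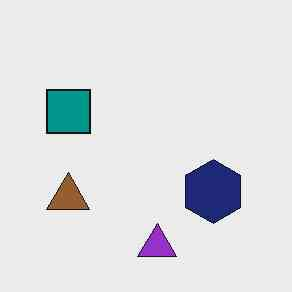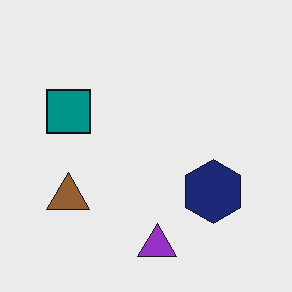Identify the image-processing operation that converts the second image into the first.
The transformation is: JPEG-compressed with visible artifacts.

Blocky 8×8 compression artifacts appear around shape edges and the flat background shows ringing — characteristic JPEG degradation.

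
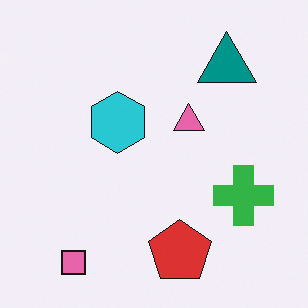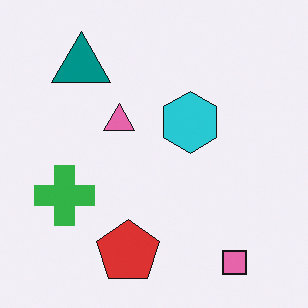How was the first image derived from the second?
The first image is the second flipped horizontally (left ↔ right).

The green cross is in the left of the second image and the right of the first — shapes on opposite sides of the vertical midline have swapped in a mirror flip.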